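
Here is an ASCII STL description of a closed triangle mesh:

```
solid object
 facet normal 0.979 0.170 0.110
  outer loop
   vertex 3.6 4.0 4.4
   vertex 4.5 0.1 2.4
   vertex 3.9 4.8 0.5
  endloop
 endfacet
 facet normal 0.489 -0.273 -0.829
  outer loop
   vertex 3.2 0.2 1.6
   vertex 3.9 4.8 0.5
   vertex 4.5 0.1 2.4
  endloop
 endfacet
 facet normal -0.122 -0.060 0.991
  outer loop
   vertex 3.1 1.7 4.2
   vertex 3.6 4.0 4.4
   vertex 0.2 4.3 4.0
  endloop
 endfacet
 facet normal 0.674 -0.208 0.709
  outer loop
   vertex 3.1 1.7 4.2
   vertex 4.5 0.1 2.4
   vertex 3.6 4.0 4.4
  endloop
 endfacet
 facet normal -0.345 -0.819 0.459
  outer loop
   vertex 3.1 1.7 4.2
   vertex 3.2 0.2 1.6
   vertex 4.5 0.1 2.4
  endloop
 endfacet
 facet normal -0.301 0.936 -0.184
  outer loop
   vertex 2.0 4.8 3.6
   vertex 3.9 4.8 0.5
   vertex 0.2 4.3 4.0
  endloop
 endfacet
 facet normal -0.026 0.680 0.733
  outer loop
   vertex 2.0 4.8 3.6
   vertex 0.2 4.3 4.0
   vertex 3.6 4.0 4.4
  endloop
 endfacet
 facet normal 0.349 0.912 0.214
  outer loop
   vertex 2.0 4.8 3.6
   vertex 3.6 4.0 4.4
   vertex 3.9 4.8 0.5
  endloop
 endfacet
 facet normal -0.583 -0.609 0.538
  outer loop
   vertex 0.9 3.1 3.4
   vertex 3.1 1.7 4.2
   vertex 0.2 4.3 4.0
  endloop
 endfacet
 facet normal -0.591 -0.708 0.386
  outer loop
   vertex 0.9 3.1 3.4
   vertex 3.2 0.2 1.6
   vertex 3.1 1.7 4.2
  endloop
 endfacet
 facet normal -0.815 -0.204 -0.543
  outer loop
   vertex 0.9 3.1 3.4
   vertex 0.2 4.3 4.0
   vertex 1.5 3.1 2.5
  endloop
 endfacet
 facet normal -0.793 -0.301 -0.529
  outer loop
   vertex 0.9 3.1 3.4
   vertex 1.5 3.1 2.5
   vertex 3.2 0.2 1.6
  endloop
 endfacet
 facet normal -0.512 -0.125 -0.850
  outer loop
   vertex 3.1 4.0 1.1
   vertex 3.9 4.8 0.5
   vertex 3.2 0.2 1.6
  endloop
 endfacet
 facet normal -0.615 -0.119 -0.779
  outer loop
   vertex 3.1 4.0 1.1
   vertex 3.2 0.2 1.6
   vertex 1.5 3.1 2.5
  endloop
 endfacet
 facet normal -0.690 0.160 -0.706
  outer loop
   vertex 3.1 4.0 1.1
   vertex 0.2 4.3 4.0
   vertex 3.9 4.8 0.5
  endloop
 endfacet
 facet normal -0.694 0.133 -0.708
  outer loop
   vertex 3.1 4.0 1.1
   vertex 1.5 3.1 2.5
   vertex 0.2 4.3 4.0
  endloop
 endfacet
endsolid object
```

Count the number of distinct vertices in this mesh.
10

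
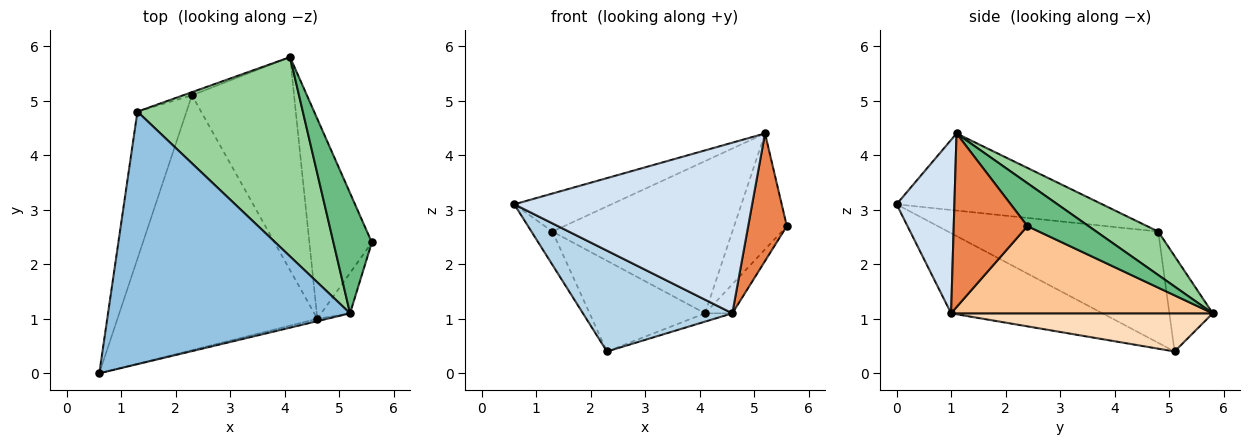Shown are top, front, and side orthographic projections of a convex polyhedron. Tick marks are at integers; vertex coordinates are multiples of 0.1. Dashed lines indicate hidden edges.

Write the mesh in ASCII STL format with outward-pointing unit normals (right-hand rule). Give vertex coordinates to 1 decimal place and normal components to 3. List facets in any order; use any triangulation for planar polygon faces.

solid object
 facet normal -0.911 0.091 -0.402
  outer loop
   vertex 1.3 4.8 2.6
   vertex 2.3 5.1 0.4
   vertex 0.6 0.0 3.1
  endloop
 endfacet
 facet normal -0.301 0.142 0.943
  outer loop
   vertex 1.3 4.8 2.6
   vertex 0.6 0.0 3.1
   vertex 5.2 1.1 4.4
  endloop
 endfacet
 facet normal -0.349 -0.345 -0.871
  outer loop
   vertex 4.6 1.0 1.1
   vertex 0.6 0.0 3.1
   vertex 2.3 5.1 0.4
  endloop
 endfacet
 facet normal 0.236 -0.972 -0.013
  outer loop
   vertex 4.6 1.0 1.1
   vertex 5.2 1.1 4.4
   vertex 0.6 0.0 3.1
  endloop
 endfacet
 facet normal 0.876 -0.460 -0.145
  outer loop
   vertex 4.6 1.0 1.1
   vertex 5.6 2.4 2.7
   vertex 5.2 1.1 4.4
  endloop
 endfacet
 facet normal -0.351 0.936 -0.032
  outer loop
   vertex 4.1 5.8 1.1
   vertex 2.3 5.1 0.4
   vertex 1.3 4.8 2.6
  endloop
 endfacet
 facet normal 0.810 0.084 -0.580
  outer loop
   vertex 4.1 5.8 1.1
   vertex 5.6 2.4 2.7
   vertex 4.6 1.0 1.1
  endloop
 endfacet
 facet normal 0.350 0.036 -0.936
  outer loop
   vertex 4.1 5.8 1.1
   vertex 4.6 1.0 1.1
   vertex 2.3 5.1 0.4
  endloop
 endfacet
 facet normal 0.627 0.541 0.561
  outer loop
   vertex 4.1 5.8 1.1
   vertex 5.2 1.1 4.4
   vertex 5.6 2.4 2.7
  endloop
 endfacet
 facet normal 0.205 0.594 0.778
  outer loop
   vertex 4.1 5.8 1.1
   vertex 1.3 4.8 2.6
   vertex 5.2 1.1 4.4
  endloop
 endfacet
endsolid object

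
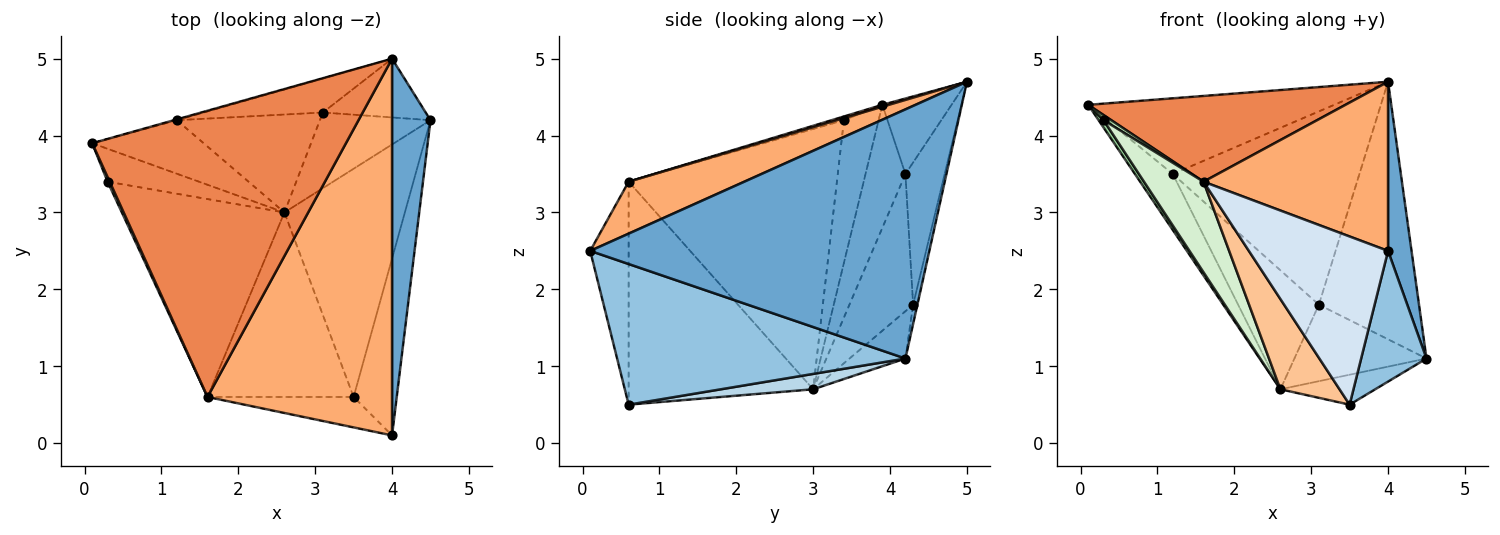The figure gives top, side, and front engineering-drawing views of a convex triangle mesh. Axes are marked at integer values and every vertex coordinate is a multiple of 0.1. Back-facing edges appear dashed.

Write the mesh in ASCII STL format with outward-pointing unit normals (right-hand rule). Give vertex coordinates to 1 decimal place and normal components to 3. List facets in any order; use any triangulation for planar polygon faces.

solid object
 facet normal 0.986 -0.068 0.152
  outer loop
   vertex 4.0 5.0 4.7
   vertex 4.0 0.1 2.5
   vertex 4.5 4.2 1.1
  endloop
 endfacet
 facet normal 0.934 -0.212 -0.287
  outer loop
   vertex 3.5 0.6 0.5
   vertex 4.5 4.2 1.1
   vertex 4.0 0.1 2.5
  endloop
 endfacet
 facet normal 0.126 0.129 -0.984
  outer loop
   vertex 2.6 3.0 0.7
   vertex 4.5 4.2 1.1
   vertex 3.5 0.6 0.5
  endloop
 endfacet
 facet normal -0.262 -0.950 -0.172
  outer loop
   vertex 1.6 0.6 3.4
   vertex 3.5 0.6 0.5
   vertex 4.0 0.1 2.5
  endloop
 endfacet
 facet normal 0.007 -0.287 0.958
  outer loop
   vertex 1.6 0.6 3.4
   vertex 4.0 5.0 4.7
   vertex 0.1 3.9 4.4
  endloop
 endfacet
 facet normal 0.249 -0.397 0.884
  outer loop
   vertex 1.6 0.6 3.4
   vertex 4.0 0.1 2.5
   vertex 4.0 5.0 4.7
  endloop
 endfacet
 facet normal -0.808 -0.259 -0.529
  outer loop
   vertex 1.6 0.6 3.4
   vertex 2.6 3.0 0.7
   vertex 3.5 0.6 0.5
  endloop
 endfacet
 facet normal -0.288 0.681 -0.674
  outer loop
   vertex 3.1 4.3 1.8
   vertex 4.5 4.2 1.1
   vertex 2.6 3.0 0.7
  endloop
 endfacet
 facet normal -0.042 0.974 -0.222
  outer loop
   vertex 3.1 4.3 1.8
   vertex 4.0 5.0 4.7
   vertex 4.5 4.2 1.1
  endloop
 endfacet
 facet normal -0.836 -0.120 -0.536
  outer loop
   vertex 0.3 3.4 4.2
   vertex 0.1 3.9 4.4
   vertex 2.6 3.0 0.7
  endloop
 endfacet
 facet normal -0.765 -0.478 0.431
  outer loop
   vertex 0.3 3.4 4.2
   vertex 1.6 0.6 3.4
   vertex 0.1 3.9 4.4
  endloop
 endfacet
 facet normal -0.824 -0.236 -0.515
  outer loop
   vertex 0.3 3.4 4.2
   vertex 2.6 3.0 0.7
   vertex 1.6 0.6 3.4
  endloop
 endfacet
 facet normal -0.271 0.963 -0.010
  outer loop
   vertex 1.2 4.2 3.5
   vertex 0.1 3.9 4.4
   vertex 4.0 5.0 4.7
  endloop
 endfacet
 facet normal -0.203 0.964 -0.170
  outer loop
   vertex 1.2 4.2 3.5
   vertex 4.0 5.0 4.7
   vertex 3.1 4.3 1.8
  endloop
 endfacet
 facet normal -0.606 0.575 -0.550
  outer loop
   vertex 1.2 4.2 3.5
   vertex 2.6 3.0 0.7
   vertex 0.1 3.9 4.4
  endloop
 endfacet
 facet normal -0.520 0.659 -0.543
  outer loop
   vertex 1.2 4.2 3.5
   vertex 3.1 4.3 1.8
   vertex 2.6 3.0 0.7
  endloop
 endfacet
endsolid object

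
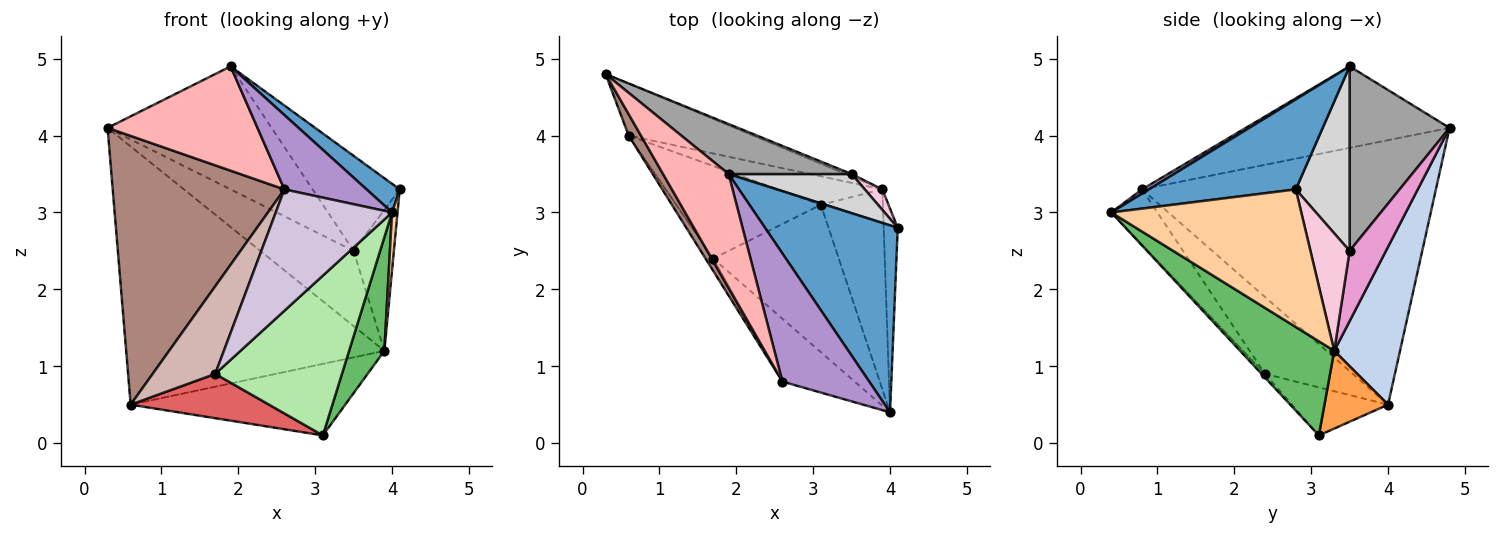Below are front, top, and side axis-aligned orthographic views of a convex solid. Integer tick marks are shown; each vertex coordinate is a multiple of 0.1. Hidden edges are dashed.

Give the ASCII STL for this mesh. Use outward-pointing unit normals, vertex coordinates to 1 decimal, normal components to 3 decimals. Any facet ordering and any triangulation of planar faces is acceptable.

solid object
 facet normal 0.557 -0.126 0.821
  outer loop
   vertex 1.9 3.5 4.9
   vertex 4.0 0.4 3.0
   vertex 4.1 2.8 3.3
  endloop
 endfacet
 facet normal 0.242 0.951 -0.191
  outer loop
   vertex 3.9 3.3 1.2
   vertex 0.6 4.0 0.5
   vertex 0.3 4.8 4.1
  endloop
 endfacet
 facet normal 0.266 0.896 -0.356
  outer loop
   vertex 3.9 3.3 1.2
   vertex 3.1 3.1 0.1
   vertex 0.6 4.0 0.5
  endloop
 endfacet
 facet normal 0.994 -0.029 -0.102
  outer loop
   vertex 3.9 3.3 1.2
   vertex 4.1 2.8 3.3
   vertex 4.0 0.4 3.0
  endloop
 endfacet
 facet normal 0.797 -0.299 -0.525
  outer loop
   vertex 3.9 3.3 1.2
   vertex 4.0 0.4 3.0
   vertex 3.1 3.1 0.1
  endloop
 endfacet
 facet normal -0.020 -0.735 -0.678
  outer loop
   vertex 1.7 2.4 0.9
   vertex 3.1 3.1 0.1
   vertex 4.0 0.4 3.0
  endloop
 endfacet
 facet normal -0.287 -0.413 -0.864
  outer loop
   vertex 1.7 2.4 0.9
   vertex 0.6 4.0 0.5
   vertex 3.1 3.1 0.1
  endloop
 endfacet
 facet normal -0.676 -0.497 0.544
  outer loop
   vertex 2.6 0.8 3.3
   vertex 1.9 3.5 4.9
   vertex 0.3 4.8 4.1
  endloop
 endfacet
 facet normal 0.042 -0.501 0.864
  outer loop
   vertex 2.6 0.8 3.3
   vertex 4.0 0.4 3.0
   vertex 1.9 3.5 4.9
  endloop
 endfacet
 facet normal -0.332 -0.838 -0.434
  outer loop
   vertex 2.6 0.8 3.3
   vertex 1.7 2.4 0.9
   vertex 4.0 0.4 3.0
  endloop
 endfacet
 facet normal -0.863 -0.504 0.040
  outer loop
   vertex 2.6 0.8 3.3
   vertex 0.3 4.8 4.1
   vertex 0.6 4.0 0.5
  endloop
 endfacet
 facet normal -0.812 -0.578 -0.081
  outer loop
   vertex 2.6 0.8 3.3
   vertex 0.6 4.0 0.5
   vertex 1.7 2.4 0.9
  endloop
 endfacet
 facet normal 0.363 0.931 -0.032
  outer loop
   vertex 3.5 3.5 2.5
   vertex 3.9 3.3 1.2
   vertex 0.3 4.8 4.1
  endloop
 endfacet
 facet normal 0.694 0.713 0.104
  outer loop
   vertex 3.5 3.5 2.5
   vertex 4.1 2.8 3.3
   vertex 3.9 3.3 1.2
  endloop
 endfacet
 facet normal 0.492 0.807 0.328
  outer loop
   vertex 3.5 3.5 2.5
   vertex 0.3 4.8 4.1
   vertex 1.9 3.5 4.9
  endloop
 endfacet
 facet normal 0.496 0.803 0.331
  outer loop
   vertex 3.5 3.5 2.5
   vertex 1.9 3.5 4.9
   vertex 4.1 2.8 3.3
  endloop
 endfacet
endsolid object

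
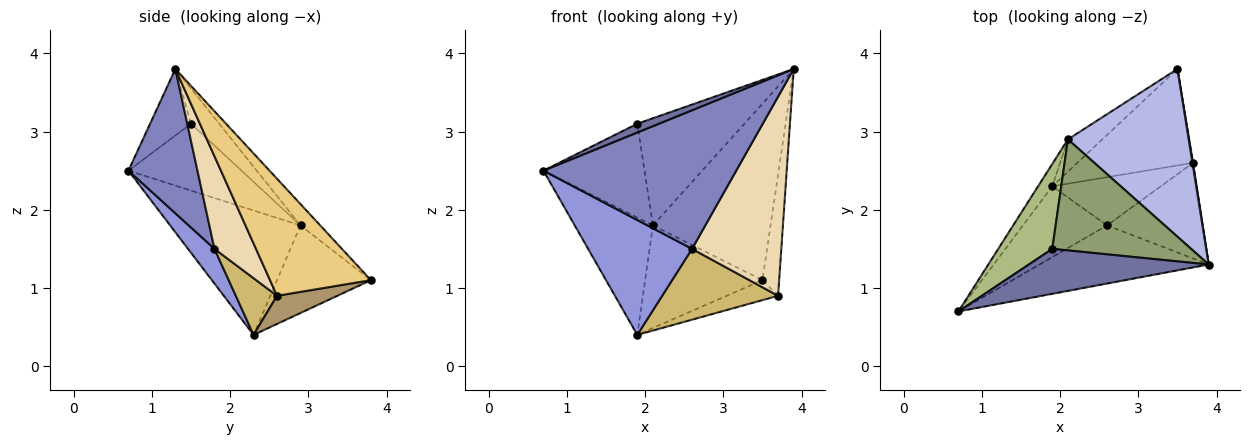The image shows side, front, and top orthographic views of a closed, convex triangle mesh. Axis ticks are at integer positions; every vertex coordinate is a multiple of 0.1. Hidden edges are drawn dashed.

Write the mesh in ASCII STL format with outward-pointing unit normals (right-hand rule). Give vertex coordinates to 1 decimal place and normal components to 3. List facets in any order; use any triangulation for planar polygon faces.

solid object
 facet normal -0.341 -0.181 0.923
  outer loop
   vertex 1.9 1.5 3.1
   vertex 0.7 0.7 2.5
   vertex 3.9 1.3 3.8
  endloop
 endfacet
 facet normal 0.313 -0.876 -0.368
  outer loop
   vertex 2.6 1.8 1.5
   vertex 3.9 1.3 3.8
   vertex 0.7 0.7 2.5
  endloop
 endfacet
 facet normal 0.212 -0.832 -0.513
  outer loop
   vertex 2.6 1.8 1.5
   vertex 0.7 0.7 2.5
   vertex 1.9 2.3 0.4
  endloop
 endfacet
 facet normal -0.120 0.719 0.684
  outer loop
   vertex 2.1 2.9 1.8
   vertex 3.9 1.3 3.8
   vertex 3.5 3.8 1.1
  endloop
 endfacet
 facet normal -0.179 0.683 0.708
  outer loop
   vertex 2.1 2.9 1.8
   vertex 1.9 1.5 3.1
   vertex 3.9 1.3 3.8
  endloop
 endfacet
 facet normal -0.639 0.571 0.516
  outer loop
   vertex 2.1 2.9 1.8
   vertex 0.7 0.7 2.5
   vertex 1.9 1.5 3.1
  endloop
 endfacet
 facet normal -0.853 0.512 -0.098
  outer loop
   vertex 2.1 2.9 1.8
   vertex 1.9 2.3 0.4
   vertex 0.7 0.7 2.5
  endloop
 endfacet
 facet normal -0.607 0.758 -0.238
  outer loop
   vertex 2.1 2.9 1.8
   vertex 3.5 3.8 1.1
   vertex 1.9 2.3 0.4
  endloop
 endfacet
 facet normal 0.232 0.197 -0.953
  outer loop
   vertex 3.7 2.6 0.9
   vertex 1.9 2.3 0.4
   vertex 3.5 3.8 1.1
  endloop
 endfacet
 facet normal 0.282 -0.793 -0.540
  outer loop
   vertex 3.7 2.6 0.9
   vertex 2.6 1.8 1.5
   vertex 1.9 2.3 0.4
  endloop
 endfacet
 facet normal 0.987 0.164 0.005
  outer loop
   vertex 3.7 2.6 0.9
   vertex 3.5 3.8 1.1
   vertex 3.9 1.3 3.8
  endloop
 endfacet
 facet normal 0.387 -0.831 -0.399
  outer loop
   vertex 3.7 2.6 0.9
   vertex 3.9 1.3 3.8
   vertex 2.6 1.8 1.5
  endloop
 endfacet
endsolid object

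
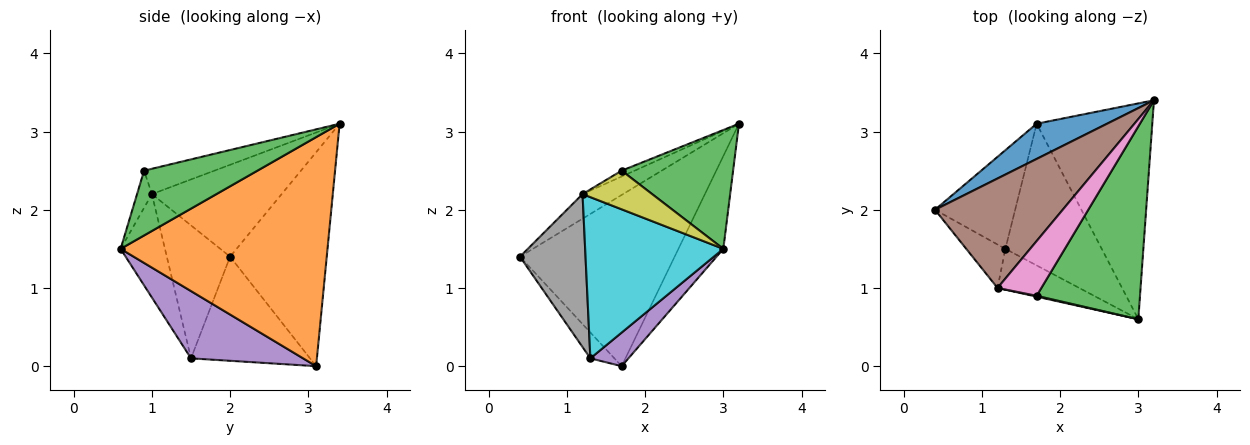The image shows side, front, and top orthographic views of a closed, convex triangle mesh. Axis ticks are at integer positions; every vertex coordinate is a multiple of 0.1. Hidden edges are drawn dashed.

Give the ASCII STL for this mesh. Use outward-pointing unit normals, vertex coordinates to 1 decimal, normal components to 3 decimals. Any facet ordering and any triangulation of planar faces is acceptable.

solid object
 facet normal -0.522 0.835 0.172
  outer loop
   vertex 1.7 3.1 0.0
   vertex 0.4 2.0 1.4
   vertex 3.2 3.4 3.1
  endloop
 endfacet
 facet normal 0.876 0.190 -0.442
  outer loop
   vertex 1.7 3.1 0.0
   vertex 3.2 3.4 3.1
   vertex 3.0 0.6 1.5
  endloop
 endfacet
 facet normal 0.471 -0.463 0.751
  outer loop
   vertex 1.7 0.9 2.5
   vertex 3.0 0.6 1.5
   vertex 3.2 3.4 3.1
  endloop
 endfacet
 facet normal -0.782 0.158 -0.602
  outer loop
   vertex 1.3 1.5 0.1
   vertex 0.4 2.0 1.4
   vertex 1.7 3.1 0.0
  endloop
 endfacet
 facet normal 0.562 -0.191 -0.805
  outer loop
   vertex 1.3 1.5 0.1
   vertex 1.7 3.1 0.0
   vertex 3.0 0.6 1.5
  endloop
 endfacet
 facet normal -0.575 0.179 0.799
  outer loop
   vertex 1.2 1.0 2.2
   vertex 3.2 3.4 3.1
   vertex 0.4 2.0 1.4
  endloop
 endfacet
 facet normal -0.499 0.092 0.862
  outer loop
   vertex 1.2 1.0 2.2
   vertex 1.7 0.9 2.5
   vertex 3.2 3.4 3.1
  endloop
 endfacet
 facet normal -0.681 -0.705 -0.200
  outer loop
   vertex 1.2 1.0 2.2
   vertex 0.4 2.0 1.4
   vertex 1.3 1.5 0.1
  endloop
 endfacet
 facet normal -0.209 -0.978 0.022
  outer loop
   vertex 1.2 1.0 2.2
   vertex 3.0 0.6 1.5
   vertex 1.7 0.9 2.5
  endloop
 endfacet
 facet normal -0.297 -0.926 -0.235
  outer loop
   vertex 1.2 1.0 2.2
   vertex 1.3 1.5 0.1
   vertex 3.0 0.6 1.5
  endloop
 endfacet
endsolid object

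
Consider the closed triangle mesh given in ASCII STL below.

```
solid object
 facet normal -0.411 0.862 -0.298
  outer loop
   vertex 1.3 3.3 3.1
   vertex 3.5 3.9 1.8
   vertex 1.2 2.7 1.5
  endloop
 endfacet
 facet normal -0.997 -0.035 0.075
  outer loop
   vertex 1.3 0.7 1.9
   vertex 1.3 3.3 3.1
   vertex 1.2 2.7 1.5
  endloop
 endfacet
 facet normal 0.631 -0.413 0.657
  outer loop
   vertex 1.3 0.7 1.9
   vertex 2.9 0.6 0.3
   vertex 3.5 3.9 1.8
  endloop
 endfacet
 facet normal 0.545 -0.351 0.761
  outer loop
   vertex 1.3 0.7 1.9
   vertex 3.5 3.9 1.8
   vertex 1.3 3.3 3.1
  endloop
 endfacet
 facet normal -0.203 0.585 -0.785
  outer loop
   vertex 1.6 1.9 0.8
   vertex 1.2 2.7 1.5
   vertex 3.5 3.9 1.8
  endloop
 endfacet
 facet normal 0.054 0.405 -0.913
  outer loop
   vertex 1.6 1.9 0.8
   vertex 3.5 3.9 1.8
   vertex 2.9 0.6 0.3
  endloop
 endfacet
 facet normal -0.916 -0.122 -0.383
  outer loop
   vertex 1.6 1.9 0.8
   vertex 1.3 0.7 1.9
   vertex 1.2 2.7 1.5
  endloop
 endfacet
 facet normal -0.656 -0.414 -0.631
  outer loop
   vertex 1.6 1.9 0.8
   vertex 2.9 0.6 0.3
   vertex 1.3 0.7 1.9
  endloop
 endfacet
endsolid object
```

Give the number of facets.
8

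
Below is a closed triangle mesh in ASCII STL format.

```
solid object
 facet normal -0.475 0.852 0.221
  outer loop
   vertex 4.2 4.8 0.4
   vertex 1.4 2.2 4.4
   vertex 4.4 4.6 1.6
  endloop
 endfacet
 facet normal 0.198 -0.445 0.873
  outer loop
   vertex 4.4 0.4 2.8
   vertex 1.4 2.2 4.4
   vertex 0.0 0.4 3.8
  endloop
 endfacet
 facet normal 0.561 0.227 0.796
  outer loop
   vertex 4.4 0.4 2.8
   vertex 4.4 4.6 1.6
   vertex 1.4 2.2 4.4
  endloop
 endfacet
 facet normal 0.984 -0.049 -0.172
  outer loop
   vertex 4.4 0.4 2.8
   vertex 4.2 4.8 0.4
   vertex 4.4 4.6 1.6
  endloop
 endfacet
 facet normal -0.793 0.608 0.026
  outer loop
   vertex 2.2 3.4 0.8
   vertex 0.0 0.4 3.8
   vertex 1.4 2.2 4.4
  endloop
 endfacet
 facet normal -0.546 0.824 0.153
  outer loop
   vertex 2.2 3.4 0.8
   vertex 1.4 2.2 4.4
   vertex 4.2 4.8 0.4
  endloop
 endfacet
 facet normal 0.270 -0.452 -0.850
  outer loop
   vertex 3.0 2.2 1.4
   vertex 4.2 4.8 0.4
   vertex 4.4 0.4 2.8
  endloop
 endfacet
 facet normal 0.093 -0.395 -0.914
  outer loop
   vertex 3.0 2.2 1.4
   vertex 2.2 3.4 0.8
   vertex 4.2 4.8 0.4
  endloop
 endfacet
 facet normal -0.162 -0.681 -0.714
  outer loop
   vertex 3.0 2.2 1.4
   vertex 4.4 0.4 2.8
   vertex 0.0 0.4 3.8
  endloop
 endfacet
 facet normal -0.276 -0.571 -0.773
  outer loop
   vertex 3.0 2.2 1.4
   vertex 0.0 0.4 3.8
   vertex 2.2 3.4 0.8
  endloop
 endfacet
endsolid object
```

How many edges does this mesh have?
15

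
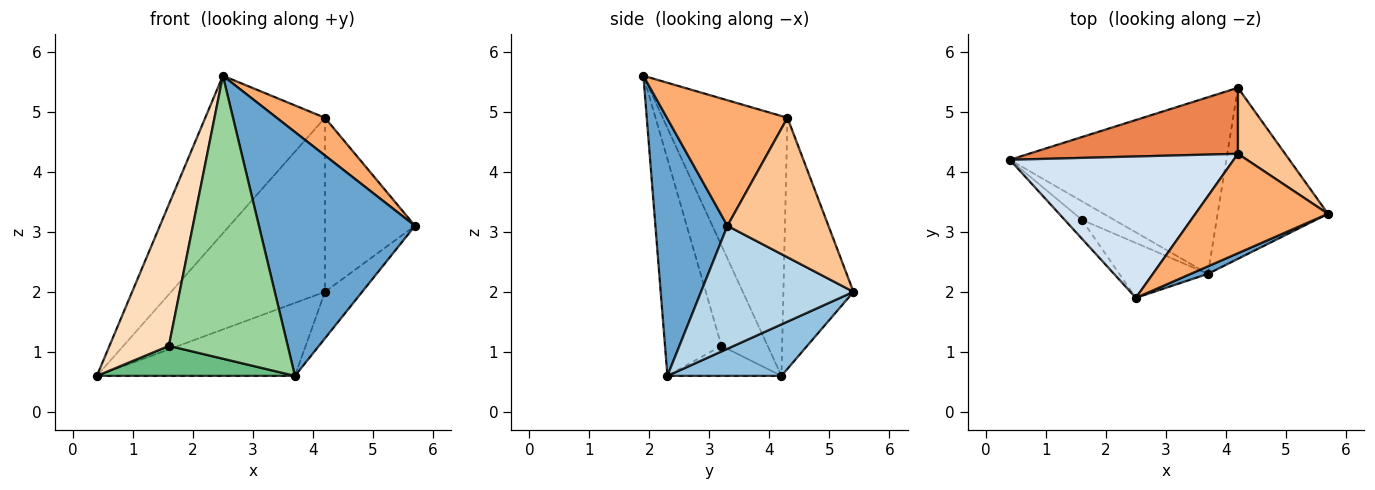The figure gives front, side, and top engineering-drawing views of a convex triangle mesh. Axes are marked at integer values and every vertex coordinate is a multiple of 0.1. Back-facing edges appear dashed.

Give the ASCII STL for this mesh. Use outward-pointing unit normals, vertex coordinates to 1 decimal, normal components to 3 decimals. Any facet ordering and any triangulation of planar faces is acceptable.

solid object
 facet normal 0.419 -0.908 0.028
  outer loop
   vertex 3.7 2.3 0.6
   vertex 5.7 3.3 3.1
   vertex 2.5 1.9 5.6
  endloop
 endfacet
 facet normal 0.215 0.373 -0.903
  outer loop
   vertex 3.7 2.3 0.6
   vertex 0.4 4.2 0.6
   vertex 4.2 5.4 2.0
  endloop
 endfacet
 facet normal 0.732 0.179 -0.657
  outer loop
   vertex 3.7 2.3 0.6
   vertex 4.2 5.4 2.0
   vertex 5.7 3.3 3.1
  endloop
 endfacet
 facet normal -0.613 0.588 0.528
  outer loop
   vertex 4.2 4.3 4.9
   vertex 0.4 4.2 0.6
   vertex 2.5 1.9 5.6
  endloop
 endfacet
 facet normal -0.392 0.860 0.326
  outer loop
   vertex 4.2 4.3 4.9
   vertex 4.2 5.4 2.0
   vertex 0.4 4.2 0.6
  endloop
 endfacet
 facet normal 0.663 -0.265 0.700
  outer loop
   vertex 4.2 4.3 4.9
   vertex 2.5 1.9 5.6
   vertex 5.7 3.3 3.1
  endloop
 endfacet
 facet normal 0.724 0.645 0.245
  outer loop
   vertex 4.2 4.3 4.9
   vertex 5.7 3.3 3.1
   vertex 4.2 5.4 2.0
  endloop
 endfacet
 facet normal -0.611 -0.785 -0.105
  outer loop
   vertex 1.6 3.2 1.1
   vertex 2.5 1.9 5.6
   vertex 0.4 4.2 0.6
  endloop
 endfacet
 facet normal -0.440 -0.764 -0.472
  outer loop
   vertex 1.6 3.2 1.1
   vertex 0.4 4.2 0.6
   vertex 3.7 2.3 0.6
  endloop
 endfacet
 facet normal -0.422 -0.890 -0.173
  outer loop
   vertex 1.6 3.2 1.1
   vertex 3.7 2.3 0.6
   vertex 2.5 1.9 5.6
  endloop
 endfacet
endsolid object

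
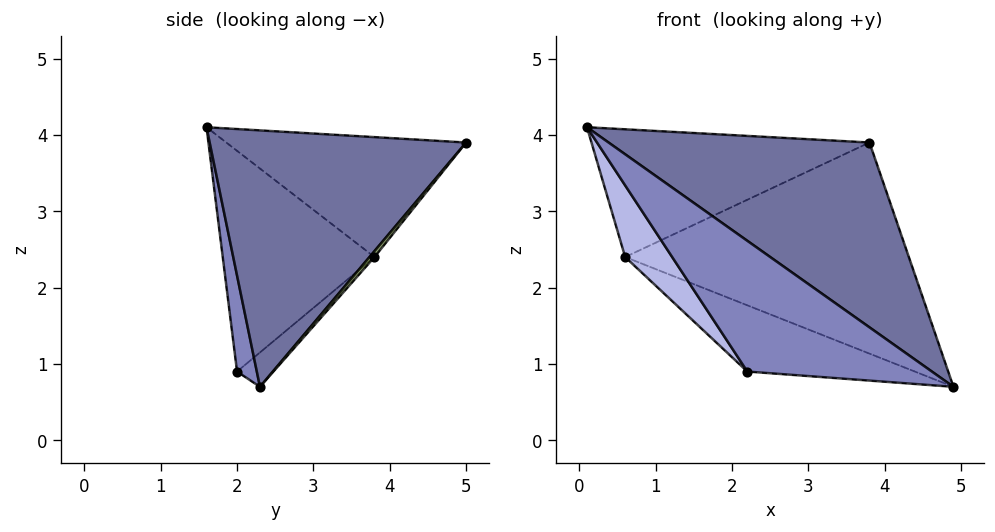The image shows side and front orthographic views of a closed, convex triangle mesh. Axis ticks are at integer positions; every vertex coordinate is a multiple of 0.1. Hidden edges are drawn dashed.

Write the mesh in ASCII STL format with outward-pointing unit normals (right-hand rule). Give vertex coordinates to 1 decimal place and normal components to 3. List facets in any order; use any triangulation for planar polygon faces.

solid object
 facet normal 0.536 -0.545 0.644
  outer loop
   vertex 3.8 5.0 3.9
   vertex 0.1 1.6 4.1
   vertex 4.9 2.3 0.7
  endloop
 endfacet
 facet normal 0.106 -0.993 -0.054
  outer loop
   vertex 2.2 2.0 0.9
   vertex 4.9 2.3 0.7
   vertex 0.1 1.6 4.1
  endloop
 endfacet
 facet normal -0.513 0.595 0.619
  outer loop
   vertex 0.6 3.8 2.4
   vertex 0.1 1.6 4.1
   vertex 3.8 5.0 3.9
  endloop
 endfacet
 facet normal -0.796 -0.247 -0.553
  outer loop
   vertex 0.6 3.8 2.4
   vertex 2.2 2.0 0.9
   vertex 0.1 1.6 4.1
  endloop
 endfacet
 facet normal 0.014 0.767 -0.642
  outer loop
   vertex 0.6 3.8 2.4
   vertex 3.8 5.0 3.9
   vertex 4.9 2.3 0.7
  endloop
 endfacet
 facet normal -0.123 0.568 -0.814
  outer loop
   vertex 0.6 3.8 2.4
   vertex 4.9 2.3 0.7
   vertex 2.2 2.0 0.9
  endloop
 endfacet
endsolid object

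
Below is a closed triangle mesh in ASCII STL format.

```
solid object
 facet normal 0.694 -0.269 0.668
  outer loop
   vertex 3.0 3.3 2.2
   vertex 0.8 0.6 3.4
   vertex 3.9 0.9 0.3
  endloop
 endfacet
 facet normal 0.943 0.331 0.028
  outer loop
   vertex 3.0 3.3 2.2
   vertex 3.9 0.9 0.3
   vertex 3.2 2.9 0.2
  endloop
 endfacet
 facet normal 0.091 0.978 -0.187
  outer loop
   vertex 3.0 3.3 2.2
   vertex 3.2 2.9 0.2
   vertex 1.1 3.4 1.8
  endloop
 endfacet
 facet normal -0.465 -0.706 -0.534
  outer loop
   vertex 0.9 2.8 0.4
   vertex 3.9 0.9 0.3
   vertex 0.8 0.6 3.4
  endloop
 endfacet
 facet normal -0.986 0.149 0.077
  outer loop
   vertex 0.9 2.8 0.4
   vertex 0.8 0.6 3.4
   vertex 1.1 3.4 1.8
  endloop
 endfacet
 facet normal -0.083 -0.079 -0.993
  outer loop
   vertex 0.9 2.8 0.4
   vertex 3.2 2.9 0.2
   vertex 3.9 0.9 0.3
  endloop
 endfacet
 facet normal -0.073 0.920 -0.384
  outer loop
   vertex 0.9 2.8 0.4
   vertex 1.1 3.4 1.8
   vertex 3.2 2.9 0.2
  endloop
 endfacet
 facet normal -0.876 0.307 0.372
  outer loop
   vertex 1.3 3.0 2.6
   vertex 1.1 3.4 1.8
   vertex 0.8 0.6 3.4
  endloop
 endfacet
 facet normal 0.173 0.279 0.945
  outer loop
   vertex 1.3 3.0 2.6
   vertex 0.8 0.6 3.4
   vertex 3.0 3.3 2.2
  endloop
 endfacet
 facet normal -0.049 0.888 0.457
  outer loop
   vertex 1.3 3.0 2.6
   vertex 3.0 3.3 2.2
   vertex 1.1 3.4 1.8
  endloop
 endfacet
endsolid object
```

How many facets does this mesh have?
10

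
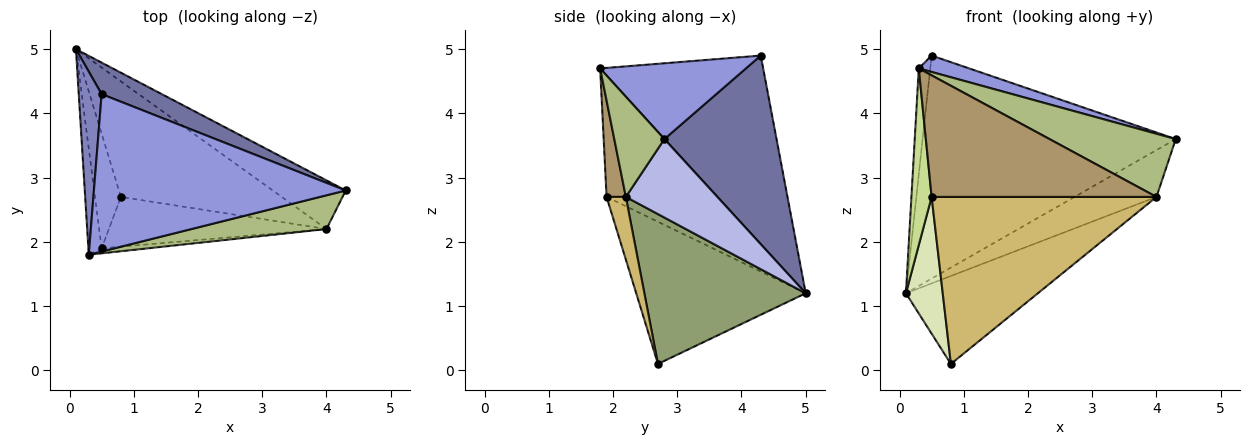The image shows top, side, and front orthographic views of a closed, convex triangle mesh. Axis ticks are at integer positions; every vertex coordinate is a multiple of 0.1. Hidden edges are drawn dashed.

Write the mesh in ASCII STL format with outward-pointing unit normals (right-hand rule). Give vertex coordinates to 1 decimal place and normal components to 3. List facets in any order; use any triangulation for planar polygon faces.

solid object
 facet normal 0.402 0.907 0.128
  outer loop
   vertex 0.5 4.3 4.9
   vertex 4.3 2.8 3.6
   vertex 0.1 5.0 1.2
  endloop
 endfacet
 facet normal -0.990 0.070 0.120
  outer loop
   vertex 0.5 4.3 4.9
   vertex 0.1 5.0 1.2
   vertex 0.3 1.8 4.7
  endloop
 endfacet
 facet normal 0.287 -0.099 0.953
  outer loop
   vertex 0.5 4.3 4.9
   vertex 0.3 1.8 4.7
   vertex 4.3 2.8 3.6
  endloop
 endfacet
 facet normal 0.613 0.548 -0.570
  outer loop
   vertex 4.0 2.2 2.7
   vertex 0.1 5.0 1.2
   vertex 4.3 2.8 3.6
  endloop
 endfacet
 facet normal 0.595 0.487 -0.639
  outer loop
   vertex 4.0 2.2 2.7
   vertex 0.8 2.7 0.1
   vertex 0.1 5.0 1.2
  endloop
 endfacet
 facet normal 0.330 -0.832 0.445
  outer loop
   vertex 4.0 2.2 2.7
   vertex 4.3 2.8 3.6
   vertex 0.3 1.8 4.7
  endloop
 endfacet
 facet normal -0.978 -0.178 -0.107
  outer loop
   vertex 0.5 1.9 2.7
   vertex 0.3 1.8 4.7
   vertex 0.1 5.0 1.2
  endloop
 endfacet
 facet normal -0.962 -0.209 -0.175
  outer loop
   vertex 0.5 1.9 2.7
   vertex 0.1 5.0 1.2
   vertex 0.8 2.7 0.1
  endloop
 endfacet
 facet normal 0.085 -0.995 -0.041
  outer loop
   vertex 0.5 1.9 2.7
   vertex 4.0 2.2 2.7
   vertex 0.3 1.8 4.7
  endloop
 endfacet
 facet normal 0.082 -0.955 -0.284
  outer loop
   vertex 0.5 1.9 2.7
   vertex 0.8 2.7 0.1
   vertex 4.0 2.2 2.7
  endloop
 endfacet
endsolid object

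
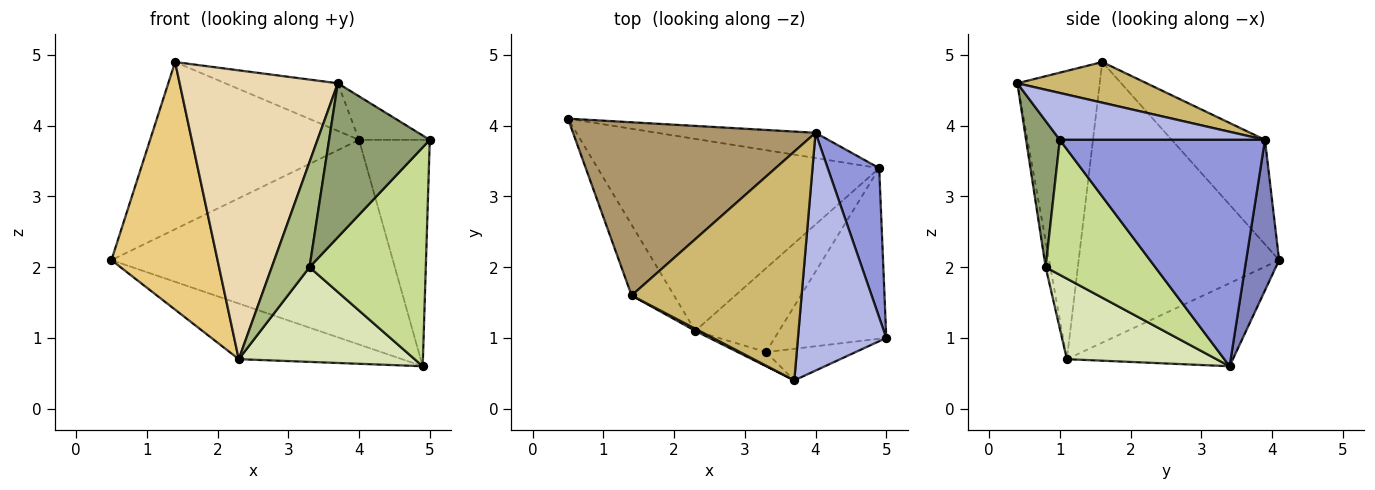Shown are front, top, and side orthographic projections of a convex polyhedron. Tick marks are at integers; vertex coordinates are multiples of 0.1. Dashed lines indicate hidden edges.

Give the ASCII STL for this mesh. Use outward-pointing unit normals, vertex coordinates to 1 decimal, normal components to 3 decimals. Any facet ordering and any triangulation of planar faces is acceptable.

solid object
 facet normal -0.272 0.268 -0.924
  outer loop
   vertex 2.3 1.1 0.7
   vertex 0.5 4.1 2.1
   vertex 4.9 3.4 0.6
  endloop
 endfacet
 facet normal 0.115 0.986 -0.122
  outer loop
   vertex 4.0 3.9 3.8
   vertex 4.9 3.4 0.6
   vertex 0.5 4.1 2.1
  endloop
 endfacet
 facet normal 0.924 0.319 0.210
  outer loop
   vertex 4.0 3.9 3.8
   vertex 5.0 1.0 3.8
   vertex 4.9 3.4 0.6
  endloop
 endfacet
 facet normal 0.463 0.160 0.872
  outer loop
   vertex 4.0 3.9 3.8
   vertex 3.7 0.4 4.6
   vertex 5.0 1.0 3.8
  endloop
 endfacet
 facet normal 0.312 -0.931 -0.191
  outer loop
   vertex 3.3 0.8 2.0
   vertex 5.0 1.0 3.8
   vertex 3.7 0.4 4.6
  endloop
 endfacet
 facet normal -0.123 -0.984 -0.132
  outer loop
   vertex 3.3 0.8 2.0
   vertex 3.7 0.4 4.6
   vertex 2.3 1.1 0.7
  endloop
 endfacet
 facet normal 0.597 -0.633 -0.493
  outer loop
   vertex 3.3 0.8 2.0
   vertex 4.9 3.4 0.6
   vertex 5.0 1.0 3.8
  endloop
 endfacet
 facet normal 0.537 -0.632 -0.559
  outer loop
   vertex 3.3 0.8 2.0
   vertex 2.3 1.1 0.7
   vertex 4.9 3.4 0.6
  endloop
 endfacet
 facet normal -0.296 0.663 0.687
  outer loop
   vertex 1.4 1.6 4.9
   vertex 4.0 3.9 3.8
   vertex 0.5 4.1 2.1
  endloop
 endfacet
 facet normal 0.228 0.198 0.953
  outer loop
   vertex 1.4 1.6 4.9
   vertex 3.7 0.4 4.6
   vertex 4.0 3.9 3.8
  endloop
 endfacet
 facet normal -0.876 -0.464 -0.133
  outer loop
   vertex 1.4 1.6 4.9
   vertex 0.5 4.1 2.1
   vertex 2.3 1.1 0.7
  endloop
 endfacet
 facet normal -0.462 -0.887 0.007
  outer loop
   vertex 1.4 1.6 4.9
   vertex 2.3 1.1 0.7
   vertex 3.7 0.4 4.6
  endloop
 endfacet
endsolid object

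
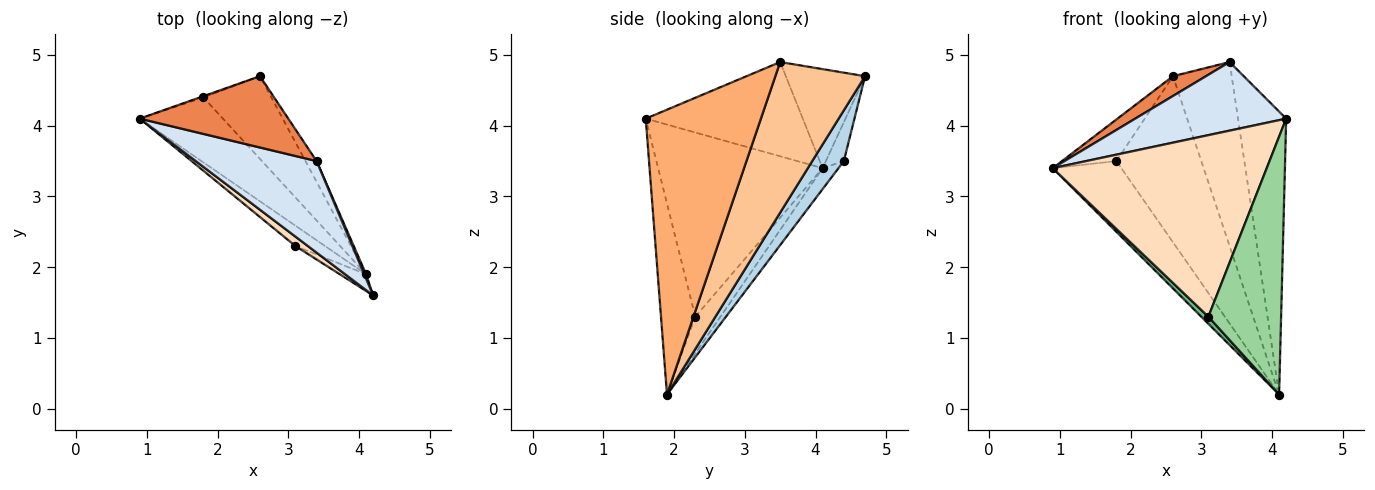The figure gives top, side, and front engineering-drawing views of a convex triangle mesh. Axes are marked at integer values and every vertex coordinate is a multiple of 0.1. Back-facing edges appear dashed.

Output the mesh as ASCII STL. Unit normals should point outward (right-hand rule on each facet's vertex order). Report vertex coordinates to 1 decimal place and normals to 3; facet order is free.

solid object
 facet normal -0.313 0.949 -0.028
  outer loop
   vertex 1.8 4.4 3.5
   vertex 0.9 4.1 3.4
   vertex 2.6 4.7 4.7
  endloop
 endfacet
 facet normal -0.168 0.726 -0.667
  outer loop
   vertex 1.8 4.4 3.5
   vertex 4.1 1.9 0.2
   vertex 0.9 4.1 3.4
  endloop
 endfacet
 facet normal 0.316 0.849 -0.423
  outer loop
   vertex 1.8 4.4 3.5
   vertex 2.6 4.7 4.7
   vertex 4.1 1.9 0.2
  endloop
 endfacet
 facet normal -0.529 -0.509 0.679
  outer loop
   vertex 3.4 3.5 4.9
   vertex 0.9 4.1 3.4
   vertex 4.2 1.6 4.1
  endloop
 endfacet
 facet normal -0.540 -0.225 0.811
  outer loop
   vertex 3.4 3.5 4.9
   vertex 2.6 4.7 4.7
   vertex 0.9 4.1 3.4
  endloop
 endfacet
 facet normal 0.923 0.386 0.006
  outer loop
   vertex 3.4 3.5 4.9
   vertex 4.2 1.6 4.1
   vertex 4.1 1.9 0.2
  endloop
 endfacet
 facet normal 0.835 0.547 -0.062
  outer loop
   vertex 3.4 3.5 4.9
   vertex 4.1 1.9 0.2
   vertex 2.6 4.7 4.7
  endloop
 endfacet
 facet normal -0.609 -0.792 0.041
  outer loop
   vertex 3.1 2.3 1.3
   vertex 4.2 1.6 4.1
   vertex 0.9 4.1 3.4
  endloop
 endfacet
 facet normal -0.760 -0.213 -0.614
  outer loop
   vertex 3.1 2.3 1.3
   vertex 0.9 4.1 3.4
   vertex 4.1 1.9 0.2
  endloop
 endfacet
 facet normal -0.426 -0.903 -0.059
  outer loop
   vertex 3.1 2.3 1.3
   vertex 4.1 1.9 0.2
   vertex 4.2 1.6 4.1
  endloop
 endfacet
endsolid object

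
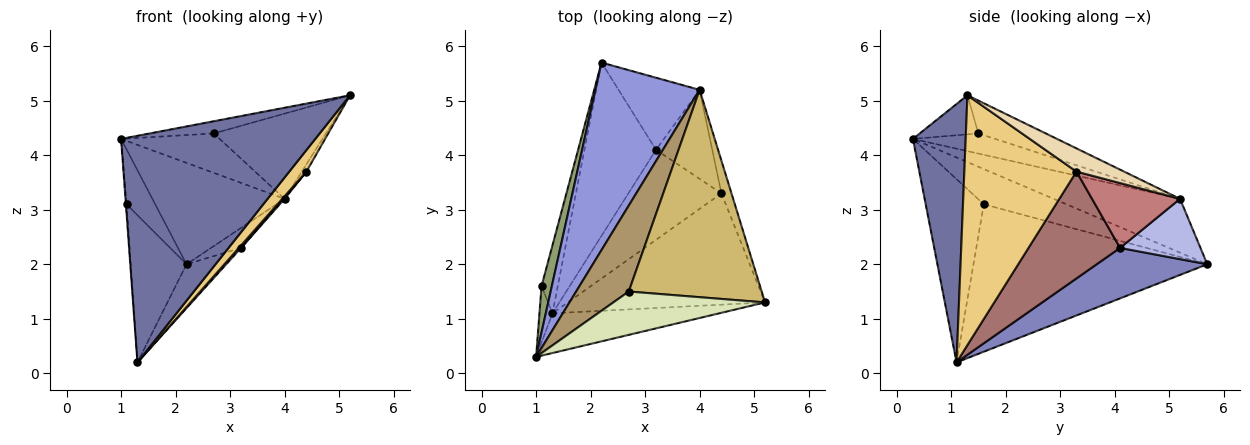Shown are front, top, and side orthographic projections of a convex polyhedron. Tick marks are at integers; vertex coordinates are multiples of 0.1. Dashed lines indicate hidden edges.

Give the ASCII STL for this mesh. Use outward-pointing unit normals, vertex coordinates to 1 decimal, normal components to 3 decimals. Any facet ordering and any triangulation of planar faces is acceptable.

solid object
 facet normal 0.258 -0.952 -0.167
  outer loop
   vertex 1.3 1.1 0.2
   vertex 5.2 1.3 5.1
   vertex 1.0 0.3 4.3
  endloop
 endfacet
 facet normal 0.564 0.203 -0.800
  outer loop
   vertex 3.2 4.1 2.3
   vertex 1.3 1.1 0.2
   vertex 2.2 5.7 2.0
  endloop
 endfacet
 facet normal -0.414 0.433 0.801
  outer loop
   vertex 4.0 5.2 3.2
   vertex 2.2 5.7 2.0
   vertex 1.0 0.3 4.3
  endloop
 endfacet
 facet normal 0.583 0.217 -0.783
  outer loop
   vertex 4.0 5.2 3.2
   vertex 3.2 4.1 2.3
   vertex 2.2 5.7 2.0
  endloop
 endfacet
 facet normal -0.911 0.316 0.266
  outer loop
   vertex 1.1 1.6 3.1
   vertex 1.0 0.3 4.3
   vertex 2.2 5.7 2.0
  endloop
 endfacet
 facet normal -0.997 0.011 -0.071
  outer loop
   vertex 1.1 1.6 3.1
   vertex 1.3 1.1 0.2
   vertex 1.0 0.3 4.3
  endloop
 endfacet
 facet normal -0.967 0.231 -0.107
  outer loop
   vertex 1.1 1.6 3.1
   vertex 2.2 5.7 2.0
   vertex 1.3 1.1 0.2
  endloop
 endfacet
 facet normal -0.241 0.263 0.934
  outer loop
   vertex 2.7 1.5 4.4
   vertex 1.0 0.3 4.3
   vertex 5.2 1.3 5.1
  endloop
 endfacet
 facet normal -0.329 0.394 0.858
  outer loop
   vertex 2.7 1.5 4.4
   vertex 4.0 5.2 3.2
   vertex 1.0 0.3 4.3
  endloop
 endfacet
 facet normal -0.223 0.371 0.902
  outer loop
   vertex 2.7 1.5 4.4
   vertex 5.2 1.3 5.1
   vertex 4.0 5.2 3.2
  endloop
 endfacet
 facet normal 0.779 -0.119 -0.615
  outer loop
   vertex 4.4 3.3 3.7
   vertex 5.2 1.3 5.1
   vertex 1.3 1.1 0.2
  endloop
 endfacet
 facet normal 0.914 0.088 -0.396
  outer loop
   vertex 4.4 3.3 3.7
   vertex 4.0 5.2 3.2
   vertex 5.2 1.3 5.1
  endloop
 endfacet
 facet normal 0.754 -0.018 -0.657
  outer loop
   vertex 4.4 3.3 3.7
   vertex 1.3 1.1 0.2
   vertex 3.2 4.1 2.3
  endloop
 endfacet
 facet normal 0.755 -0.013 -0.655
  outer loop
   vertex 4.4 3.3 3.7
   vertex 3.2 4.1 2.3
   vertex 4.0 5.2 3.2
  endloop
 endfacet
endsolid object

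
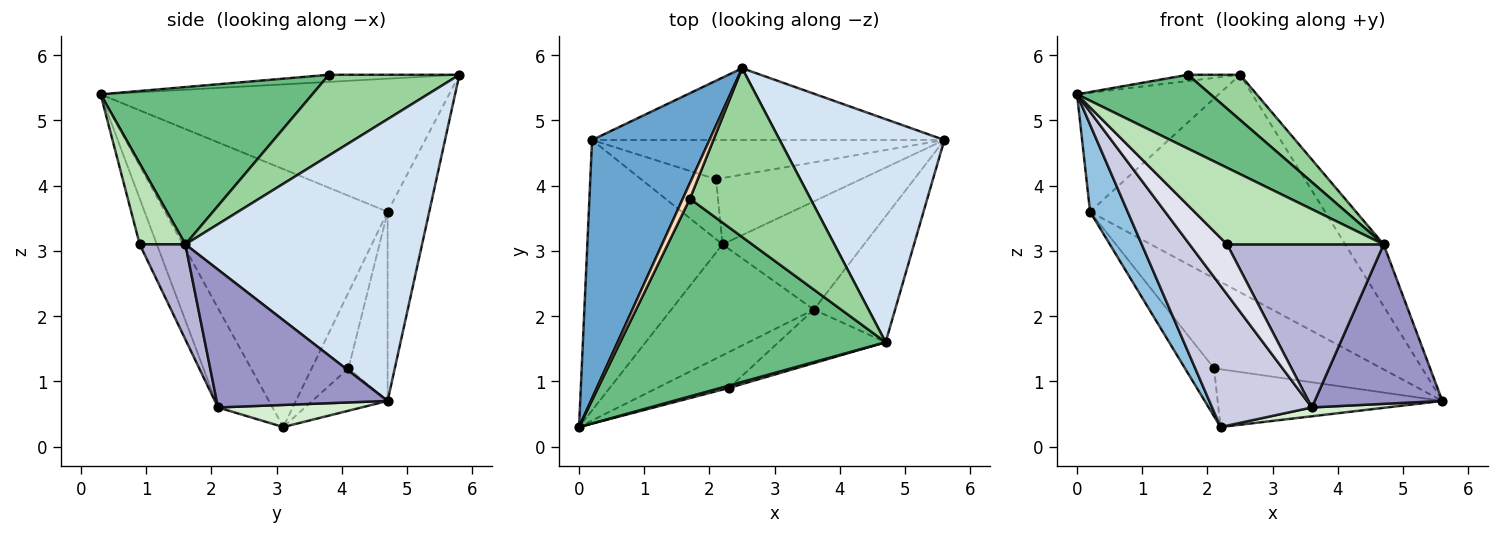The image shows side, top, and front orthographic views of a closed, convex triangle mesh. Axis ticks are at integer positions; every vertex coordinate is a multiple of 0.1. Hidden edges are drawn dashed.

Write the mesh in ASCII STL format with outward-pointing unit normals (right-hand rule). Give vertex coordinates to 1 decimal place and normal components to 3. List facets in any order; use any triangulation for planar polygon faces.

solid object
 facet normal -0.717 0.292 0.633
  outer loop
   vertex 0.2 4.7 3.6
   vertex 0.0 0.3 5.4
   vertex 2.5 5.8 5.7
  endloop
 endfacet
 facet normal -0.876 -0.148 -0.459
  outer loop
   vertex 0.2 4.7 3.6
   vertex 2.2 3.1 0.3
   vertex 0.0 0.3 5.4
  endloop
 endfacet
 facet normal -0.166 0.937 -0.309
  outer loop
   vertex 0.2 4.7 3.6
   vertex 2.5 5.8 5.7
   vertex 5.6 4.7 0.7
  endloop
 endfacet
 facet normal 0.855 0.139 0.500
  outer loop
   vertex 4.7 1.6 3.1
   vertex 5.6 4.7 0.7
   vertex 2.5 5.8 5.7
  endloop
 endfacet
 facet normal -0.215 0.641 -0.736
  outer loop
   vertex 2.1 4.1 1.2
   vertex 5.6 4.7 0.7
   vertex 2.2 3.1 0.3
  endloop
 endfacet
 facet normal -0.209 0.897 -0.390
  outer loop
   vertex 2.1 4.1 1.2
   vertex 0.2 4.7 3.6
   vertex 5.6 4.7 0.7
  endloop
 endfacet
 facet normal -0.620 0.490 -0.613
  outer loop
   vertex 2.1 4.1 1.2
   vertex 2.2 3.1 0.3
   vertex 0.2 4.7 3.6
  endloop
 endfacet
 facet normal -0.680 0.272 0.680
  outer loop
   vertex 1.7 3.8 5.7
   vertex 2.5 5.8 5.7
   vertex 0.0 0.3 5.4
  endloop
 endfacet
 facet normal 0.485 -0.306 0.819
  outer loop
   vertex 1.7 3.8 5.7
   vertex 0.0 0.3 5.4
   vertex 4.7 1.6 3.1
  endloop
 endfacet
 facet normal 0.543 -0.217 0.811
  outer loop
   vertex 1.7 3.8 5.7
   vertex 4.7 1.6 3.1
   vertex 2.5 5.8 5.7
  endloop
 endfacet
 facet normal 0.280 -0.960 0.030
  outer loop
   vertex 2.3 0.9 3.1
   vertex 4.7 1.6 3.1
   vertex 0.0 0.3 5.4
  endloop
 endfacet
 facet normal 0.154 -0.080 -0.985
  outer loop
   vertex 3.6 2.1 0.6
   vertex 2.2 3.1 0.3
   vertex 5.6 4.7 0.7
  endloop
 endfacet
 facet normal 0.725 -0.541 -0.427
  outer loop
   vertex 3.6 2.1 0.6
   vertex 5.6 4.7 0.7
   vertex 4.7 1.6 3.1
  endloop
 endfacet
 facet normal 0.267 -0.916 -0.301
  outer loop
   vertex 3.6 2.1 0.6
   vertex 4.7 1.6 3.1
   vertex 2.3 0.9 3.1
  endloop
 endfacet
 facet normal -0.395 -0.723 -0.567
  outer loop
   vertex 3.6 2.1 0.6
   vertex 0.0 0.3 5.4
   vertex 2.2 3.1 0.3
  endloop
 endfacet
 facet normal -0.348 -0.762 -0.547
  outer loop
   vertex 3.6 2.1 0.6
   vertex 2.3 0.9 3.1
   vertex 0.0 0.3 5.4
  endloop
 endfacet
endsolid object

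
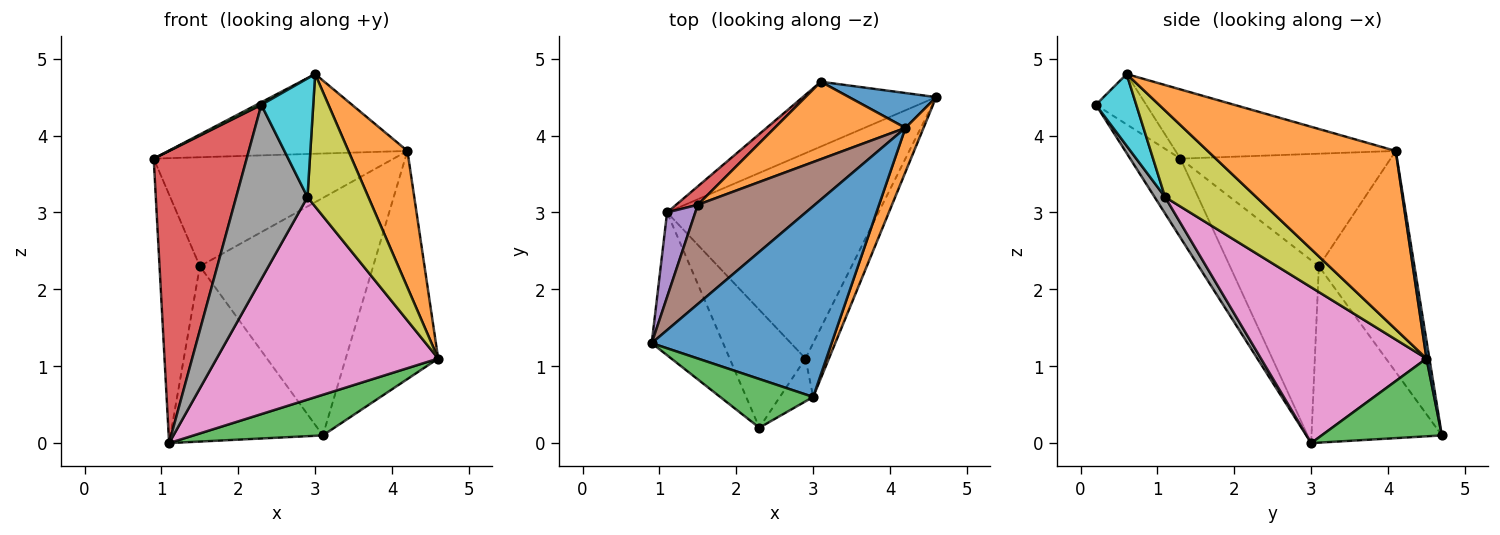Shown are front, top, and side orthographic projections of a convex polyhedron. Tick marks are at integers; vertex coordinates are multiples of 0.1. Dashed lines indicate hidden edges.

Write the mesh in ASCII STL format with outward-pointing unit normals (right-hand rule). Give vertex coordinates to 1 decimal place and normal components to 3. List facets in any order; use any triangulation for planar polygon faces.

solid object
 facet normal -0.334 0.363 0.870
  outer loop
   vertex 4.2 4.1 3.8
   vertex 0.9 1.3 3.7
   vertex 3.0 0.6 4.8
  endloop
 endfacet
 facet normal 0.950 -0.298 0.097
  outer loop
   vertex 4.2 4.1 3.8
   vertex 3.0 0.6 4.8
   vertex 4.6 4.5 1.1
  endloop
 endfacet
 facet normal -0.476 -0.046 0.878
  outer loop
   vertex 2.3 0.2 4.4
   vertex 3.0 0.6 4.8
   vertex 0.9 1.3 3.7
  endloop
 endfacet
 facet normal -0.437 -0.808 -0.395
  outer loop
   vertex 2.3 0.2 4.4
   vertex 0.9 1.3 3.7
   vertex 1.1 3.0 0.0
  endloop
 endfacet
 facet normal -0.902 0.409 0.139
  outer loop
   vertex 1.5 3.1 2.3
   vertex 1.1 3.0 0.0
   vertex 0.9 1.3 3.7
  endloop
 endfacet
 facet normal -0.544 0.621 0.565
  outer loop
   vertex 1.5 3.1 2.3
   vertex 0.9 1.3 3.7
   vertex 4.2 4.1 3.8
  endloop
 endfacet
 facet normal 0.465 -0.622 -0.631
  outer loop
   vertex 2.9 1.1 3.2
   vertex 1.1 3.0 0.0
   vertex 4.6 4.5 1.1
  endloop
 endfacet
 facet normal 0.121 -0.822 -0.556
  outer loop
   vertex 2.9 1.1 3.2
   vertex 2.3 0.2 4.4
   vertex 1.1 3.0 0.0
  endloop
 endfacet
 facet normal 0.811 -0.542 -0.220
  outer loop
   vertex 2.9 1.1 3.2
   vertex 4.6 4.5 1.1
   vertex 3.0 0.6 4.8
  endloop
 endfacet
 facet normal 0.590 -0.759 -0.274
  outer loop
   vertex 2.9 1.1 3.2
   vertex 3.0 0.6 4.8
   vertex 2.3 0.2 4.4
  endloop
 endfacet
 facet normal 0.031 0.988 0.151
  outer loop
   vertex 3.1 4.7 0.1
   vertex 4.2 4.1 3.8
   vertex 4.6 4.5 1.1
  endloop
 endfacet
 facet normal -0.464 0.842 0.275
  outer loop
   vertex 3.1 4.7 0.1
   vertex 1.5 3.1 2.3
   vertex 4.2 4.1 3.8
  endloop
 endfacet
 facet normal 0.443 -0.476 -0.760
  outer loop
   vertex 3.1 4.7 0.1
   vertex 4.6 4.5 1.1
   vertex 1.1 3.0 0.0
  endloop
 endfacet
 facet normal -0.648 0.758 0.080
  outer loop
   vertex 3.1 4.7 0.1
   vertex 1.1 3.0 0.0
   vertex 1.5 3.1 2.3
  endloop
 endfacet
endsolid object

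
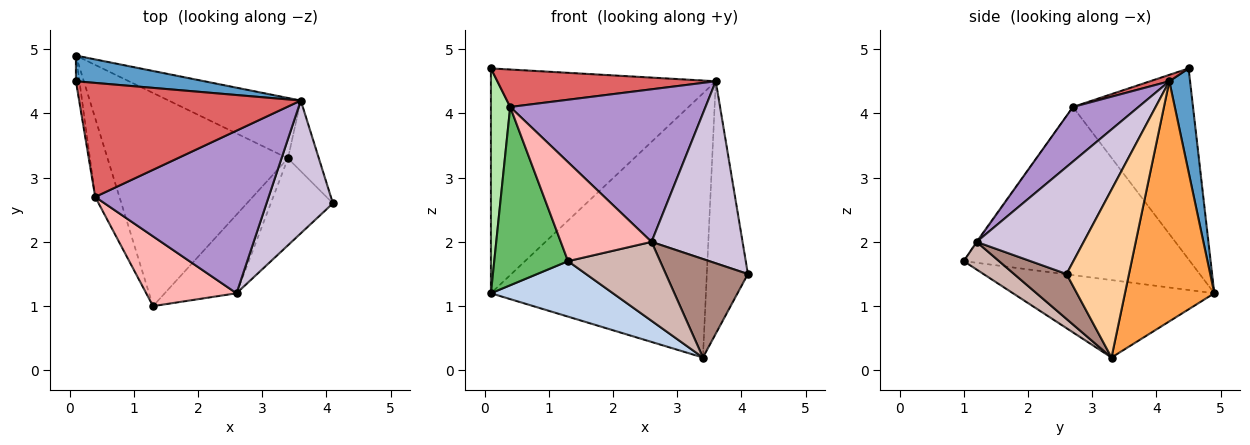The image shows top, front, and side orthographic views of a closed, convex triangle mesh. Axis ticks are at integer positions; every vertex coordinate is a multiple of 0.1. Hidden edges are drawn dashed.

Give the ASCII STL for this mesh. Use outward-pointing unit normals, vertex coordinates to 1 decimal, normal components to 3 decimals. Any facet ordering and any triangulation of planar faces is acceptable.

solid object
 facet normal 0.091 0.989 0.113
  outer loop
   vertex 3.6 4.2 4.5
   vertex 0.1 4.9 1.2
   vertex 0.1 4.5 4.7
  endloop
 endfacet
 facet normal -0.384 -0.233 -0.894
  outer loop
   vertex 3.4 3.3 0.2
   vertex 1.3 1.0 1.7
   vertex 0.1 4.9 1.2
  endloop
 endfacet
 facet normal 0.375 0.904 -0.207
  outer loop
   vertex 3.4 3.3 0.2
   vertex 0.1 4.9 1.2
   vertex 3.6 4.2 4.5
  endloop
 endfacet
 facet normal 0.826 0.543 -0.152
  outer loop
   vertex 3.4 3.3 0.2
   vertex 3.6 4.2 4.5
   vertex 4.1 2.6 1.5
  endloop
 endfacet
 facet normal -0.942 -0.307 -0.136
  outer loop
   vertex 0.4 2.7 4.1
   vertex 0.1 4.9 1.2
   vertex 1.3 1.0 1.7
  endloop
 endfacet
 facet normal -0.987 -0.158 -0.018
  outer loop
   vertex 0.4 2.7 4.1
   vertex 0.1 4.5 4.7
   vertex 0.1 4.9 1.2
  endloop
 endfacet
 facet normal 0.028 -0.312 0.950
  outer loop
   vertex 0.4 2.7 4.1
   vertex 3.6 4.2 4.5
   vertex 0.1 4.5 4.7
  endloop
 endfacet
 facet normal -0.007 -0.817 0.576
  outer loop
   vertex 2.6 1.2 2.0
   vertex 0.4 2.7 4.1
   vertex 1.3 1.0 1.7
  endloop
 endfacet
 facet normal 0.224 -0.667 0.711
  outer loop
   vertex 2.6 1.2 2.0
   vertex 3.6 4.2 4.5
   vertex 0.4 2.7 4.1
  endloop
 endfacet
 facet normal 0.689 -0.586 0.427
  outer loop
   vertex 2.6 1.2 2.0
   vertex 4.1 2.6 1.5
   vertex 3.6 4.2 4.5
  endloop
 endfacet
 facet normal 0.432 -0.676 -0.597
  outer loop
   vertex 2.6 1.2 2.0
   vertex 3.4 3.3 0.2
   vertex 4.1 2.6 1.5
  endloop
 endfacet
 facet normal 0.262 -0.684 -0.681
  outer loop
   vertex 2.6 1.2 2.0
   vertex 1.3 1.0 1.7
   vertex 3.4 3.3 0.2
  endloop
 endfacet
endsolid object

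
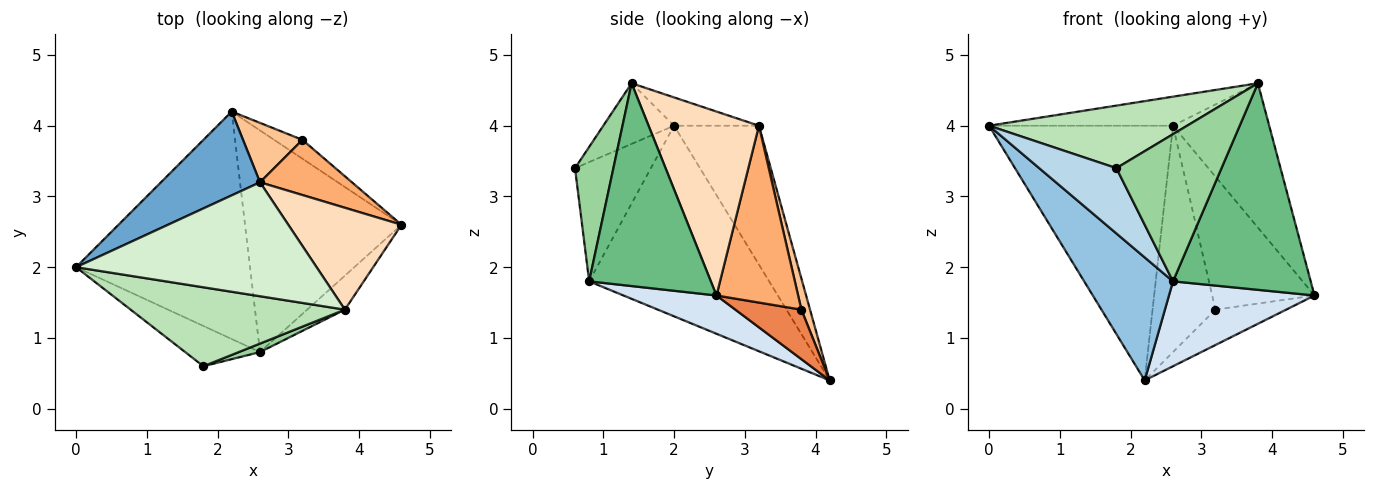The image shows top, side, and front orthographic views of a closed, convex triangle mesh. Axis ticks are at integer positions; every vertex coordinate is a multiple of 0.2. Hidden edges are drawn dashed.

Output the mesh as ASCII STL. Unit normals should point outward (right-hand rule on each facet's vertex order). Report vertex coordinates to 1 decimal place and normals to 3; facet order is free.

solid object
 facet normal -0.402 0.870 0.286
  outer loop
   vertex 2.6 3.2 4.0
   vertex 2.2 4.2 0.4
   vertex 0.0 2.0 4.0
  endloop
 endfacet
 facet normal -0.694 -0.342 -0.633
  outer loop
   vertex 2.6 0.8 1.8
   vertex 0.0 2.0 4.0
   vertex 2.2 4.2 0.4
  endloop
 endfacet
 facet normal -0.642 -0.653 -0.403
  outer loop
   vertex 2.6 0.8 1.8
   vertex 1.8 0.6 3.4
   vertex 0.0 2.0 4.0
  endloop
 endfacet
 facet normal 0.223 -0.349 -0.910
  outer loop
   vertex 2.6 0.8 1.8
   vertex 2.2 4.2 0.4
   vertex 4.6 2.6 1.6
  endloop
 endfacet
 facet normal 0.636 0.681 -0.363
  outer loop
   vertex 3.2 3.8 1.4
   vertex 4.6 2.6 1.6
   vertex 2.2 4.2 0.4
  endloop
 endfacet
 facet normal 0.593 0.744 0.308
  outer loop
   vertex 3.2 3.8 1.4
   vertex 2.6 3.2 4.0
   vertex 4.6 2.6 1.6
  endloop
 endfacet
 facet normal 0.132 0.959 0.252
  outer loop
   vertex 3.2 3.8 1.4
   vertex 2.2 4.2 0.4
   vertex 2.6 3.2 4.0
  endloop
 endfacet
 facet normal 0.684 0.596 0.421
  outer loop
   vertex 3.8 1.4 4.6
   vertex 4.6 2.6 1.6
   vertex 2.6 3.2 4.0
  endloop
 endfacet
 facet normal 0.657 -0.744 -0.122
  outer loop
   vertex 3.8 1.4 4.6
   vertex 2.6 0.8 1.8
   vertex 4.6 2.6 1.6
  endloop
 endfacet
 facet normal 0.343 -0.938 0.054
  outer loop
   vertex 3.8 1.4 4.6
   vertex 1.8 0.6 3.4
   vertex 2.6 0.8 1.8
  endloop
 endfacet
 facet normal -0.217 -0.606 0.765
  outer loop
   vertex 3.8 1.4 4.6
   vertex 0.0 2.0 4.0
   vertex 1.8 0.6 3.4
  endloop
 endfacet
 facet normal -0.113 0.245 0.963
  outer loop
   vertex 3.8 1.4 4.6
   vertex 2.6 3.2 4.0
   vertex 0.0 2.0 4.0
  endloop
 endfacet
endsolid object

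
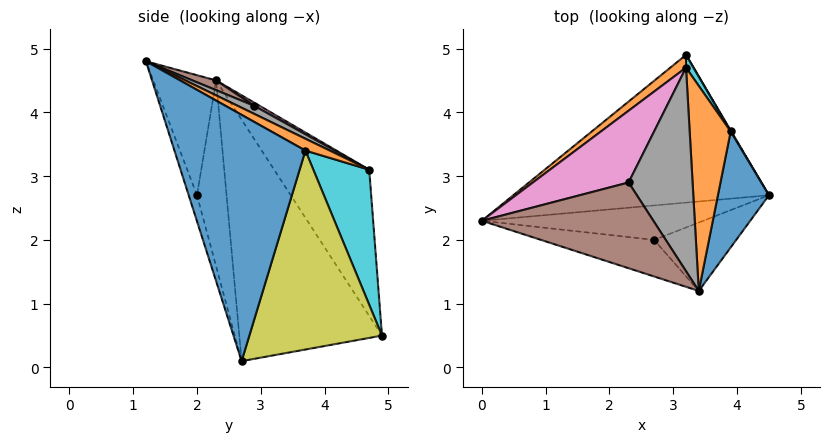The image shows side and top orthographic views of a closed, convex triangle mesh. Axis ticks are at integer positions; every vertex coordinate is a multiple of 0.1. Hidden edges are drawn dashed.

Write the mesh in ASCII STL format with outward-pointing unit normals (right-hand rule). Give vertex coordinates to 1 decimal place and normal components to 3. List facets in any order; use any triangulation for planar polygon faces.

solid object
 facet normal -0.662 -0.264 -0.701
  outer loop
   vertex 3.2 4.9 0.5
   vertex 4.5 2.7 0.1
   vertex 0.0 2.3 4.5
  endloop
 endfacet
 facet normal -0.581 0.811 0.062
  outer loop
   vertex 3.2 4.7 3.1
   vertex 3.2 4.9 0.5
   vertex 0.0 2.3 4.5
  endloop
 endfacet
 facet normal -0.413 -0.766 -0.492
  outer loop
   vertex 2.7 2.0 2.7
   vertex 0.0 2.3 4.5
   vertex 4.5 2.7 0.1
  endloop
 endfacet
 facet normal -0.276 -0.925 -0.260
  outer loop
   vertex 2.7 2.0 2.7
   vertex 3.4 1.2 4.8
   vertex 0.0 2.3 4.5
  endloop
 endfacet
 facet normal -0.102 -0.940 -0.324
  outer loop
   vertex 2.7 2.0 2.7
   vertex 4.5 2.7 0.1
   vertex 3.4 1.2 4.8
  endloop
 endfacet
 facet normal 0.052 0.409 0.911
  outer loop
   vertex 2.3 2.9 4.1
   vertex 0.0 2.3 4.5
   vertex 3.4 1.2 4.8
  endloop
 endfacet
 facet normal 0.029 0.474 0.880
  outer loop
   vertex 2.3 2.9 4.1
   vertex 3.2 4.7 3.1
   vertex 0.0 2.3 4.5
  endloop
 endfacet
 facet normal 0.112 0.439 0.891
  outer loop
   vertex 2.3 2.9 4.1
   vertex 3.4 1.2 4.8
   vertex 3.2 4.7 3.1
  endloop
 endfacet
 facet normal 0.861 0.508 0.003
  outer loop
   vertex 3.9 3.7 3.4
   vertex 4.5 2.7 0.1
   vertex 3.2 4.9 0.5
  endloop
 endfacet
 facet normal 0.812 0.582 0.045
  outer loop
   vertex 3.9 3.7 3.4
   vertex 3.2 4.9 0.5
   vertex 3.2 4.7 3.1
  endloop
 endfacet
 facet normal 0.976 -0.082 0.202
  outer loop
   vertex 3.9 3.7 3.4
   vertex 3.4 1.2 4.8
   vertex 4.5 2.7 0.1
  endloop
 endfacet
 facet normal 0.250 0.435 0.865
  outer loop
   vertex 3.9 3.7 3.4
   vertex 3.2 4.7 3.1
   vertex 3.4 1.2 4.8
  endloop
 endfacet
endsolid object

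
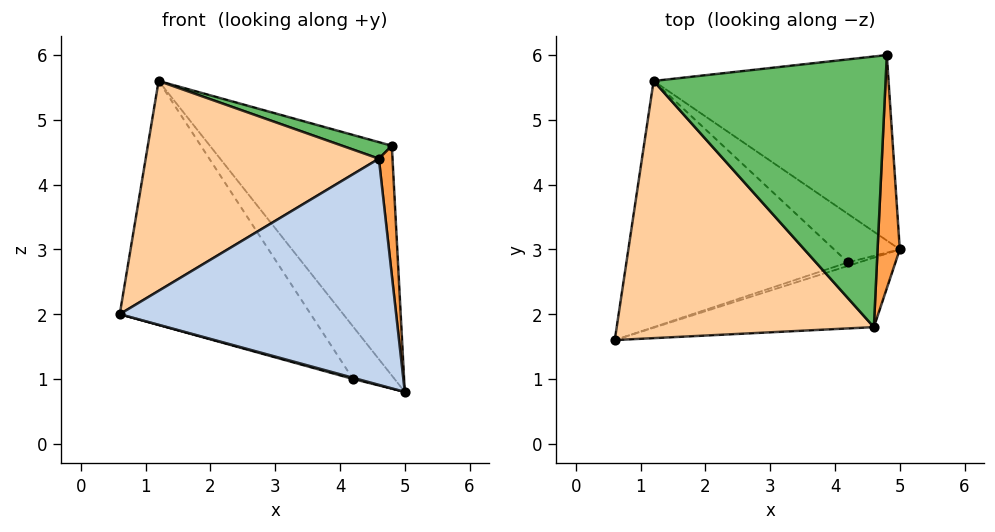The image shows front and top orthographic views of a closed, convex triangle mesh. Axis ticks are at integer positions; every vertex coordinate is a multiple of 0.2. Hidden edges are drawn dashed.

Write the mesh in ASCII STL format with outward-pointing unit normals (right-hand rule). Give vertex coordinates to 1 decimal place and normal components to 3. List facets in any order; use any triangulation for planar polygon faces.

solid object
 facet normal -0.252 0.753 -0.608
  outer loop
   vertex 4.8 6.0 4.6
   vertex 5.0 3.0 0.8
   vertex 1.2 5.6 5.6
  endloop
 endfacet
 facet normal 0.219 -0.933 -0.287
  outer loop
   vertex 4.6 1.8 4.4
   vertex 0.6 1.6 2.0
   vertex 5.0 3.0 0.8
  endloop
 endfacet
 facet normal 0.994 -0.052 0.093
  outer loop
   vertex 4.6 1.8 4.4
   vertex 5.0 3.0 0.8
   vertex 4.8 6.0 4.6
  endloop
 endfacet
 facet normal -0.398 -0.580 0.711
  outer loop
   vertex 4.6 1.8 4.4
   vertex 1.2 5.6 5.6
   vertex 0.6 1.6 2.0
  endloop
 endfacet
 facet normal 0.273 -0.059 0.960
  outer loop
   vertex 4.6 1.8 4.4
   vertex 4.8 6.0 4.6
   vertex 1.2 5.6 5.6
  endloop
 endfacet
 facet normal -0.156 -0.312 -0.937
  outer loop
   vertex 4.2 2.8 1.0
   vertex 5.0 3.0 0.8
   vertex 0.6 1.6 2.0
  endloop
 endfacet
 facet normal -0.397 0.646 -0.652
  outer loop
   vertex 4.2 2.8 1.0
   vertex 0.6 1.6 2.0
   vertex 1.2 5.6 5.6
  endloop
 endfacet
 facet normal -0.333 0.693 -0.639
  outer loop
   vertex 4.2 2.8 1.0
   vertex 1.2 5.6 5.6
   vertex 5.0 3.0 0.8
  endloop
 endfacet
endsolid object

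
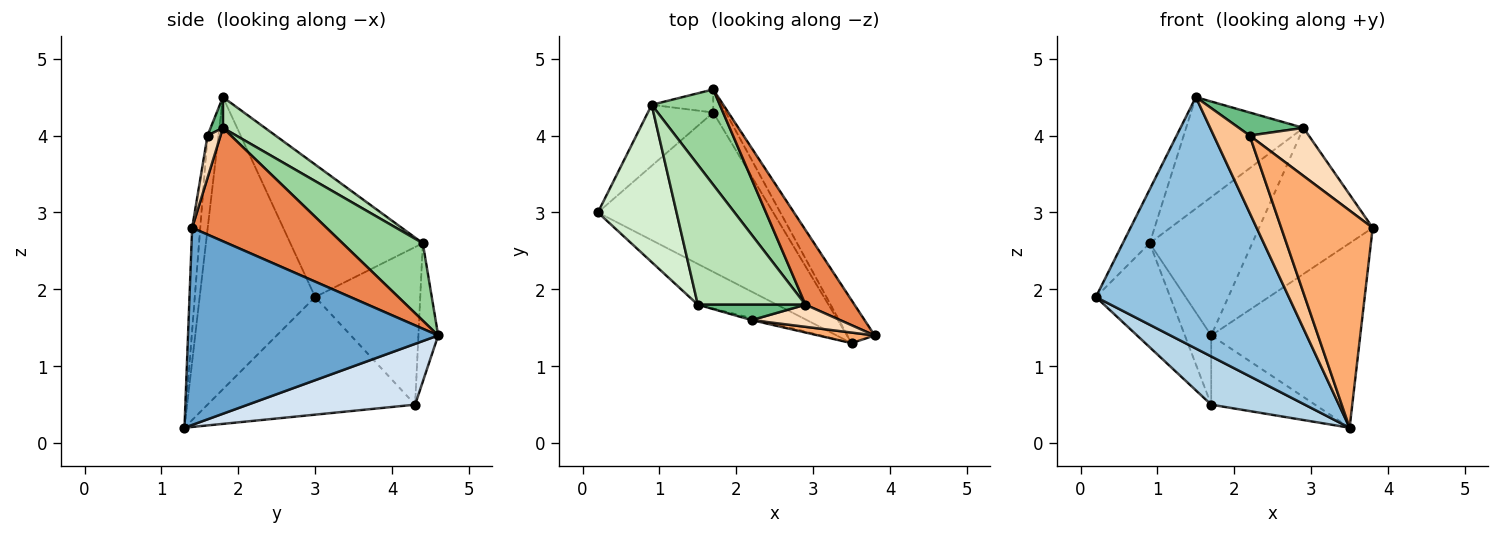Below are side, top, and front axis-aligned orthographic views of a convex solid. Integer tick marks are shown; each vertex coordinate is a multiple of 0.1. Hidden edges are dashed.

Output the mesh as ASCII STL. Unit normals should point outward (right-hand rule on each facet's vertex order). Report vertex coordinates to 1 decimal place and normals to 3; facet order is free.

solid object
 facet normal 0.853 0.508 -0.118
  outer loop
   vertex 3.5 1.3 0.2
   vertex 1.7 4.6 1.4
   vertex 3.8 1.4 2.8
  endloop
 endfacet
 facet normal -0.509 -0.850 -0.138
  outer loop
   vertex 1.5 1.8 4.5
   vertex 0.2 3.0 1.9
   vertex 3.5 1.3 0.2
  endloop
 endfacet
 facet normal -0.540 -0.244 -0.805
  outer loop
   vertex 1.7 4.3 0.5
   vertex 3.5 1.3 0.2
   vertex 0.2 3.0 1.9
  endloop
 endfacet
 facet normal 0.837 0.519 -0.173
  outer loop
   vertex 1.7 4.3 0.5
   vertex 1.7 4.6 1.4
   vertex 3.5 1.3 0.2
  endloop
 endfacet
 facet normal 0.725 0.613 0.313
  outer loop
   vertex 2.9 1.8 4.1
   vertex 3.8 1.4 2.8
   vertex 1.7 4.6 1.4
  endloop
 endfacet
 facet normal -0.088 -0.995 0.048
  outer loop
   vertex 2.2 1.6 4.0
   vertex 3.5 1.3 0.2
   vertex 3.8 1.4 2.8
  endloop
 endfacet
 facet normal -0.290 -0.957 -0.024
  outer loop
   vertex 2.2 1.6 4.0
   vertex 1.5 1.8 4.5
   vertex 3.5 1.3 0.2
  endloop
 endfacet
 facet normal 0.196 -0.891 0.410
  outer loop
   vertex 2.2 1.6 4.0
   vertex 3.8 1.4 2.8
   vertex 2.9 1.8 4.1
  endloop
 endfacet
 facet normal 0.157 -0.822 0.548
  outer loop
   vertex 2.2 1.6 4.0
   vertex 2.9 1.8 4.1
   vertex 1.5 1.8 4.5
  endloop
 endfacet
 facet normal 0.542 0.692 0.477
  outer loop
   vertex 0.9 4.4 2.6
   vertex 2.9 1.8 4.1
   vertex 1.7 4.6 1.4
  endloop
 endfacet
 facet normal 0.218 0.608 0.763
  outer loop
   vertex 0.9 4.4 2.6
   vertex 1.5 1.8 4.5
   vertex 2.9 1.8 4.1
  endloop
 endfacet
 facet normal -0.847 0.172 0.503
  outer loop
   vertex 0.9 4.4 2.6
   vertex 0.2 3.0 1.9
   vertex 1.5 1.8 4.5
  endloop
 endfacet
 facet normal -0.773 0.547 -0.321
  outer loop
   vertex 0.9 4.4 2.6
   vertex 1.7 4.3 0.5
   vertex 0.2 3.0 1.9
  endloop
 endfacet
 facet normal -0.580 0.773 -0.258
  outer loop
   vertex 0.9 4.4 2.6
   vertex 1.7 4.6 1.4
   vertex 1.7 4.3 0.5
  endloop
 endfacet
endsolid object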